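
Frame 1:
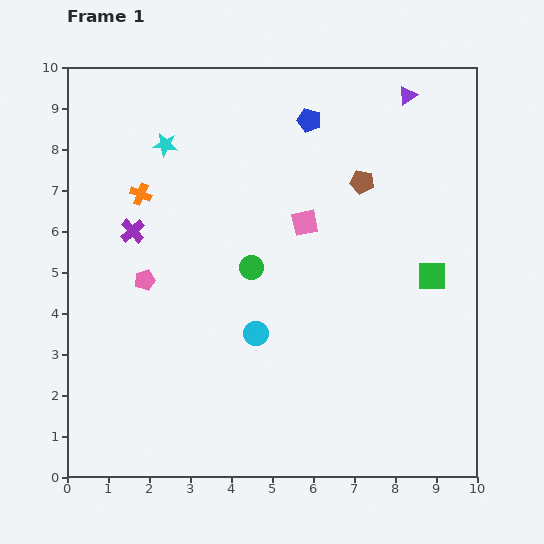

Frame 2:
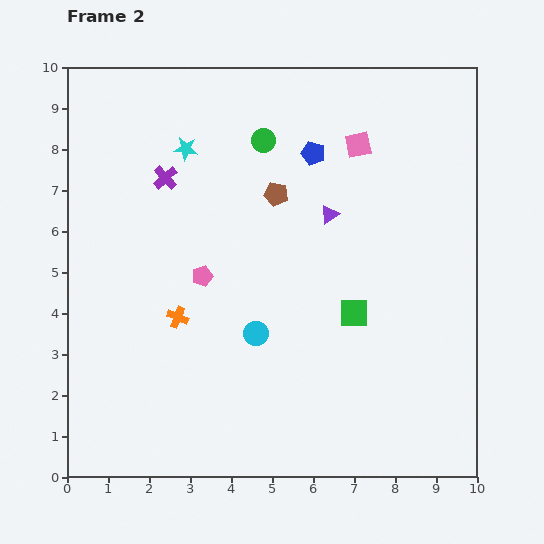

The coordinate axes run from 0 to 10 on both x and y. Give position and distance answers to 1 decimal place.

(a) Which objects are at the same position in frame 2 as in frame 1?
the cyan circle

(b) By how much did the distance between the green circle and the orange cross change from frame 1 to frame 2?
+1.6

Distance in frame 1: 3.2. Distance in frame 2: 4.8.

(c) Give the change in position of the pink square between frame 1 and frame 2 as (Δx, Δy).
(1.3, 1.9)

The pink square was at (5.8, 6.2) in frame 1 and (7.1, 8.1) in frame 2.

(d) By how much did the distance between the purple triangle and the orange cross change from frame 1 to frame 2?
-2.4

Distance in frame 1: 6.9. Distance in frame 2: 4.5.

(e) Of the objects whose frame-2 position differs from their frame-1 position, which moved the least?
the cyan star

(moved 0.5)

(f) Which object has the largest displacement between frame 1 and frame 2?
the purple triangle

(moved 3.5; next 3.1)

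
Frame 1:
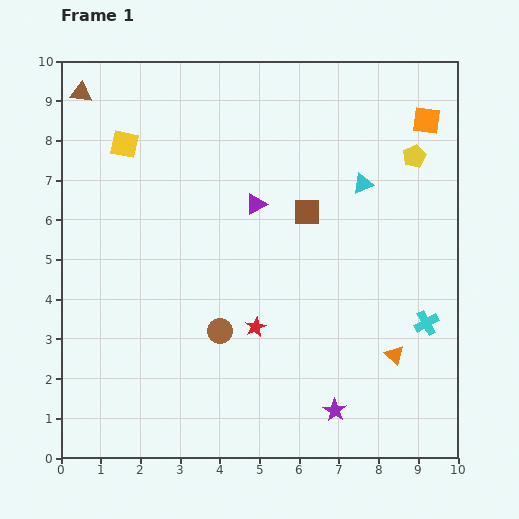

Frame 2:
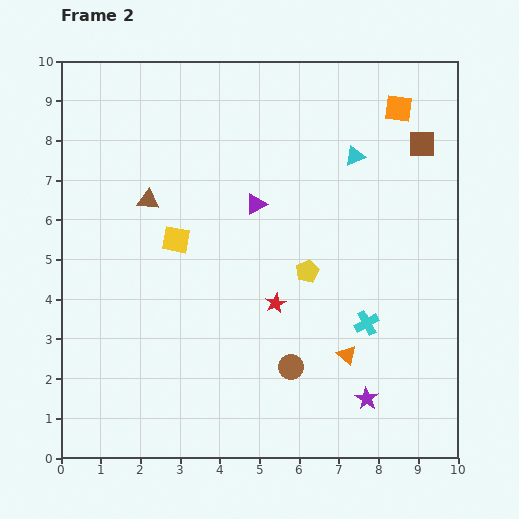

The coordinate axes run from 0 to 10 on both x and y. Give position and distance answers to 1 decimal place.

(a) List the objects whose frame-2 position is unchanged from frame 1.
the purple triangle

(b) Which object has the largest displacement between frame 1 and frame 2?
the yellow pentagon

(moved 4.0; next 3.4)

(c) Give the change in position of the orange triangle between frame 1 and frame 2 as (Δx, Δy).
(-1.2, 0.0)

The orange triangle was at (8.4, 2.6) in frame 1 and (7.2, 2.6) in frame 2.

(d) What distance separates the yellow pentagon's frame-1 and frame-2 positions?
4.0

The yellow pentagon moved from (8.9, 7.6) to (6.2, 4.7), a distance of √(2.7² + 2.9²) ≈ 4.0.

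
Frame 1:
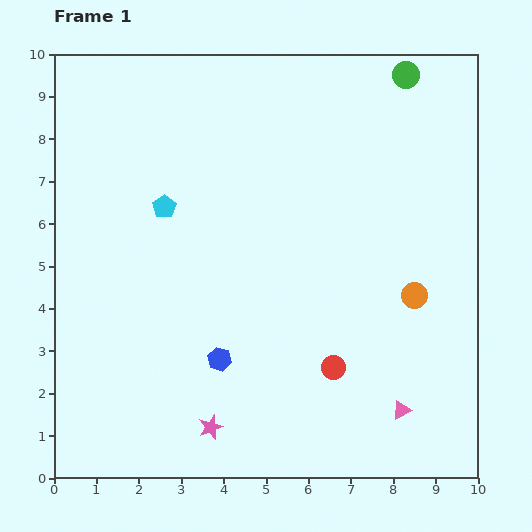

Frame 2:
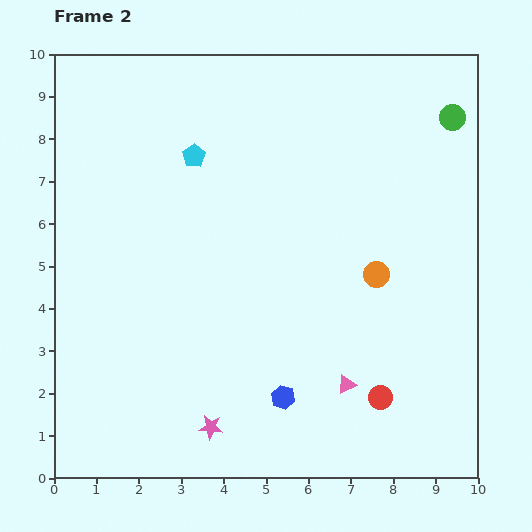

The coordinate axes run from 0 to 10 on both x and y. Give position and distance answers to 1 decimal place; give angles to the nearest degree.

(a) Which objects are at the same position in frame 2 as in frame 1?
the pink star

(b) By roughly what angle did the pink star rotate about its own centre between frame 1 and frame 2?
26° clockwise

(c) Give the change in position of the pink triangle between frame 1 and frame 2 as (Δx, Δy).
(-1.3, 0.6)

The pink triangle was at (8.2, 1.6) in frame 1 and (6.9, 2.2) in frame 2.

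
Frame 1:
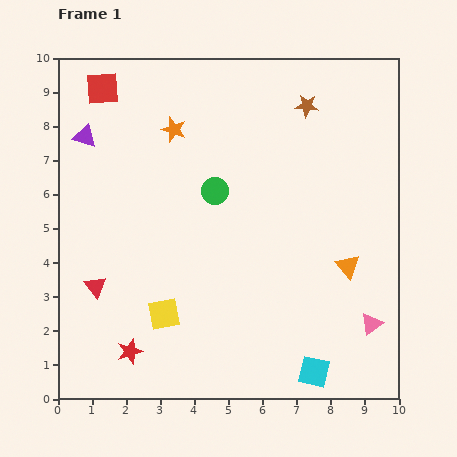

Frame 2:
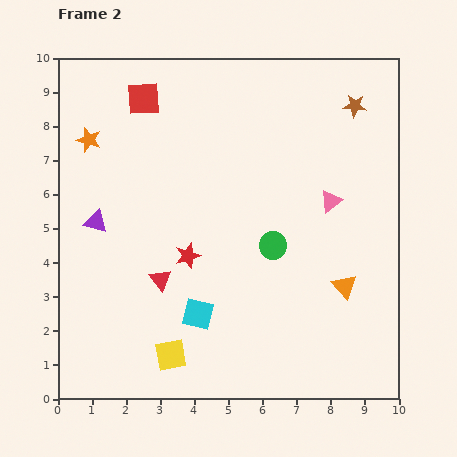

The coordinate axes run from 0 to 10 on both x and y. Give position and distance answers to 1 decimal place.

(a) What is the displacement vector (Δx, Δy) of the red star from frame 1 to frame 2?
(1.7, 2.8)

The red star was at (2.1, 1.4) in frame 1 and (3.8, 4.2) in frame 2.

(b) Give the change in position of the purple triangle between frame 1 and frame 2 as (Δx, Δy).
(0.3, -2.5)

The purple triangle was at (0.8, 7.7) in frame 1 and (1.1, 5.2) in frame 2.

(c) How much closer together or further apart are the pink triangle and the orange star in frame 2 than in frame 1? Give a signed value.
-0.8

Distance in frame 1: 8.1. Distance in frame 2: 7.3.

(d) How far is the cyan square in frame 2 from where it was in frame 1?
3.8

The cyan square moved from (7.5, 0.8) to (4.1, 2.5), a distance of √(3.4² + 1.7²) ≈ 3.8.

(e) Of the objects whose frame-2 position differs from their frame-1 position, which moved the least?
the orange triangle

(moved 0.6)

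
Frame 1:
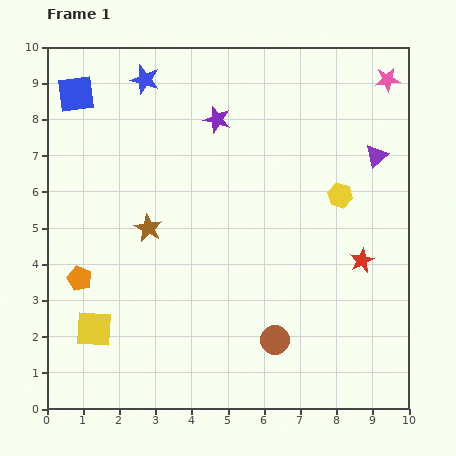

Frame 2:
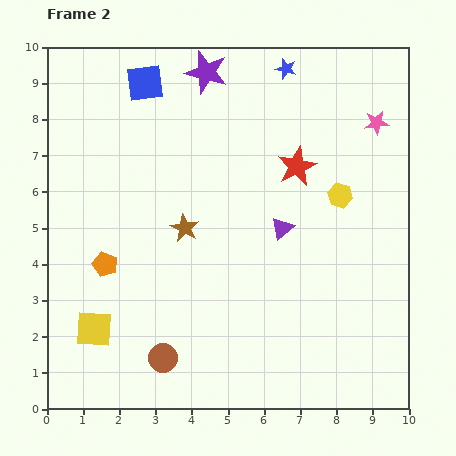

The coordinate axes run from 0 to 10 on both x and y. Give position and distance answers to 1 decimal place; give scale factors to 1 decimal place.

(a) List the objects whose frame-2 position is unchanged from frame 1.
the yellow square, the yellow hexagon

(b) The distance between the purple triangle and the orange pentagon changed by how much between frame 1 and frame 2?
-3.9

Distance in frame 1: 8.9. Distance in frame 2: 5.0.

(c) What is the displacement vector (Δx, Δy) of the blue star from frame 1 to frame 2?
(3.9, 0.3)

The blue star was at (2.7, 9.1) in frame 1 and (6.6, 9.4) in frame 2.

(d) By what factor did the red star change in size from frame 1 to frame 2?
1.6×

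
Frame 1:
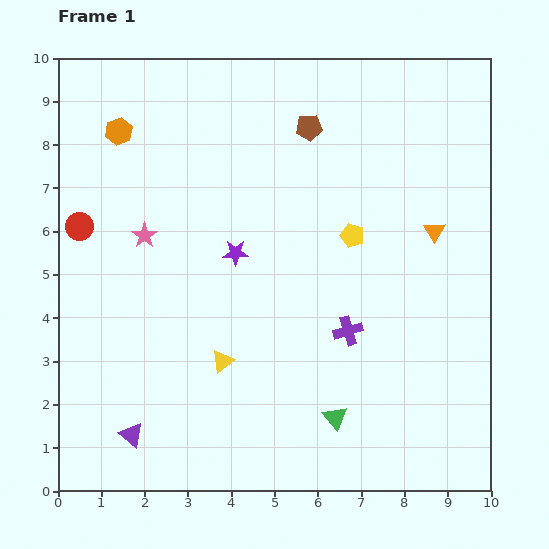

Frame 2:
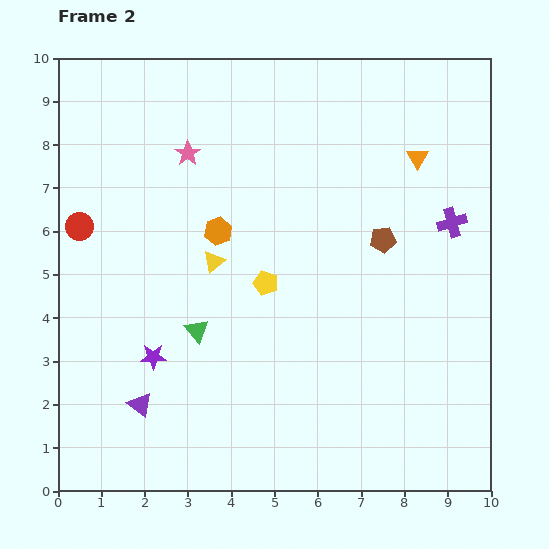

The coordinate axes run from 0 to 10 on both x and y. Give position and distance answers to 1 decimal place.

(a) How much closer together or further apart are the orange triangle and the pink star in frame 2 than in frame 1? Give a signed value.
-1.4

Distance in frame 1: 6.7. Distance in frame 2: 5.3.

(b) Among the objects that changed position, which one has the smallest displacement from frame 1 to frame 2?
the purple triangle

(moved 0.7)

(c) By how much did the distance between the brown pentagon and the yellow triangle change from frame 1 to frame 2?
-1.9

Distance in frame 1: 5.8. Distance in frame 2: 3.9.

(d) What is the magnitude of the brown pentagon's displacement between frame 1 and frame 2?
3.1

The brown pentagon moved from (5.8, 8.4) to (7.5, 5.8), a distance of √(1.7² + 2.6²) ≈ 3.1.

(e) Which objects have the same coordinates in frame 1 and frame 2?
the red circle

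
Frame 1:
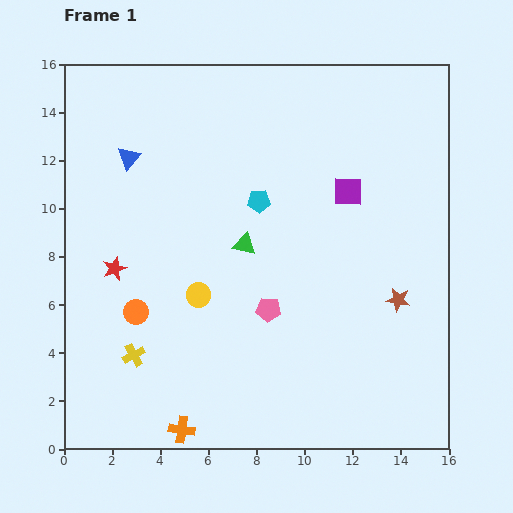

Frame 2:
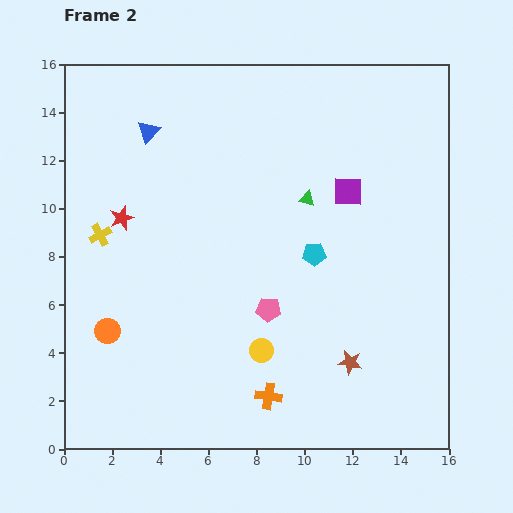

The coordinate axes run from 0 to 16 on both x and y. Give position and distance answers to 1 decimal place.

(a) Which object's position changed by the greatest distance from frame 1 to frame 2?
the yellow cross

(moved 5.2; next 3.9)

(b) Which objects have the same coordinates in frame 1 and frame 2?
the purple square, the pink pentagon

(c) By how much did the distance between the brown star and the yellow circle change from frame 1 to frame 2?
-4.6

Distance in frame 1: 8.3. Distance in frame 2: 3.7.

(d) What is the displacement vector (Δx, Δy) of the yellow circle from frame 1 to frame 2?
(2.6, -2.3)

The yellow circle was at (5.6, 6.4) in frame 1 and (8.2, 4.1) in frame 2.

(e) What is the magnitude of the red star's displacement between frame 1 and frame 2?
2.1

The red star moved from (2.1, 7.5) to (2.4, 9.6), a distance of √(0.3² + 2.1²) ≈ 2.1.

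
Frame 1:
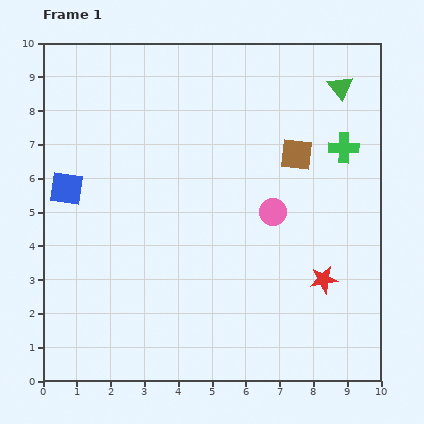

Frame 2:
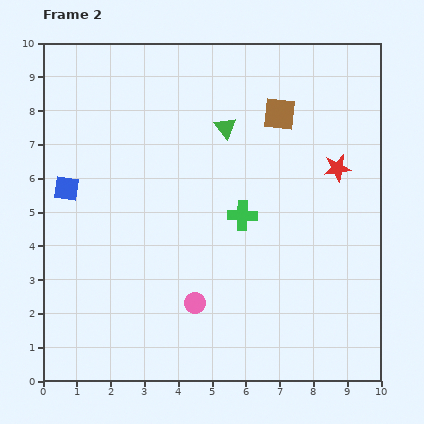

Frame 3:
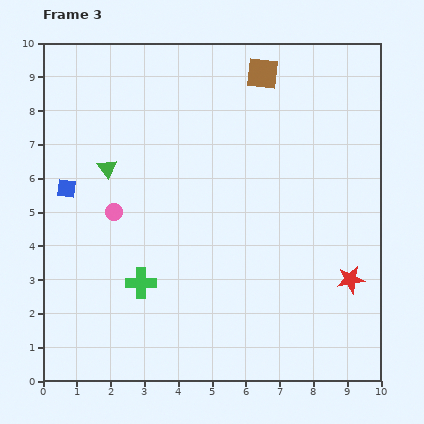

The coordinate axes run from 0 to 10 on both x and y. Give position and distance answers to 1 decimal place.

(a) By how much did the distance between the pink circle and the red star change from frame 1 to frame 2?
+3.3

Distance in frame 1: 2.5. Distance in frame 2: 5.8.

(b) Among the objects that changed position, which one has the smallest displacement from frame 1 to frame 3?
the red star

(moved 0.8)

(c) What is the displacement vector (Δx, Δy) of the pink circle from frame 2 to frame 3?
(-2.4, 2.7)

The pink circle was at (4.5, 2.3) in frame 2 and (2.1, 5.0) in frame 3.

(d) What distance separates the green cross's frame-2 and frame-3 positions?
3.6

The green cross moved from (5.9, 4.9) to (2.9, 2.9), a distance of √(3.0² + 2.0²) ≈ 3.6.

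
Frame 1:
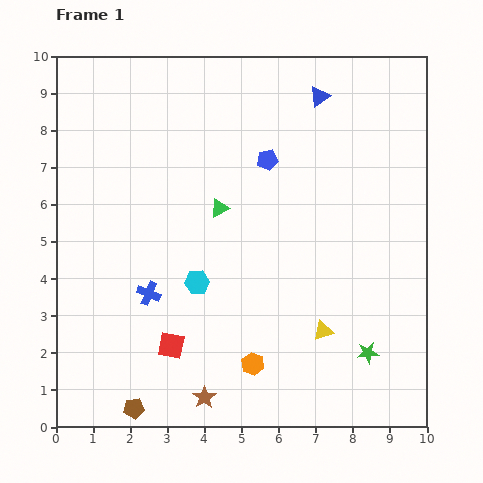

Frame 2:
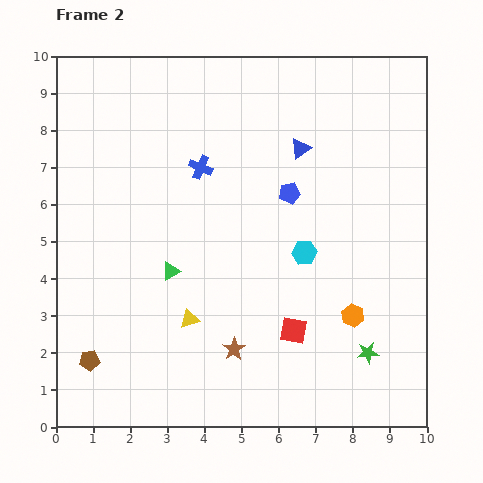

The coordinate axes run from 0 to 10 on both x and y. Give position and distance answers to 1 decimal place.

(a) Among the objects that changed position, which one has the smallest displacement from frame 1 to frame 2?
the blue pentagon

(moved 1.1)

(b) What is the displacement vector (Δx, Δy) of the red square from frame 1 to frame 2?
(3.3, 0.4)

The red square was at (3.1, 2.2) in frame 1 and (6.4, 2.6) in frame 2.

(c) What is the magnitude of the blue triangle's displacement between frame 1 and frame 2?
1.5

The blue triangle moved from (7.1, 8.9) to (6.6, 7.5), a distance of √(0.5² + 1.4²) ≈ 1.5.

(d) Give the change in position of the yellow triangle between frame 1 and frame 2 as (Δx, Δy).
(-3.6, 0.3)

The yellow triangle was at (7.2, 2.6) in frame 1 and (3.6, 2.9) in frame 2.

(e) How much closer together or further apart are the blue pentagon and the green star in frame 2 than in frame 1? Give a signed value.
-1.1

Distance in frame 1: 5.9. Distance in frame 2: 4.8.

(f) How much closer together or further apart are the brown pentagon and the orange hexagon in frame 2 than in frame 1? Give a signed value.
+3.8

Distance in frame 1: 3.4. Distance in frame 2: 7.2.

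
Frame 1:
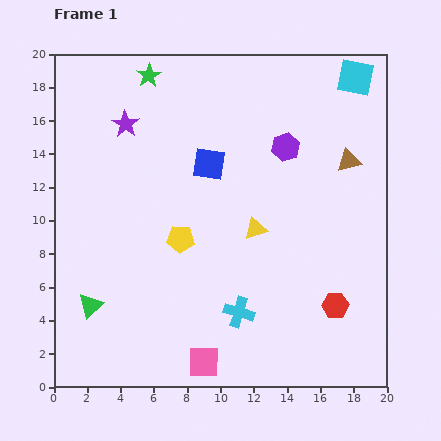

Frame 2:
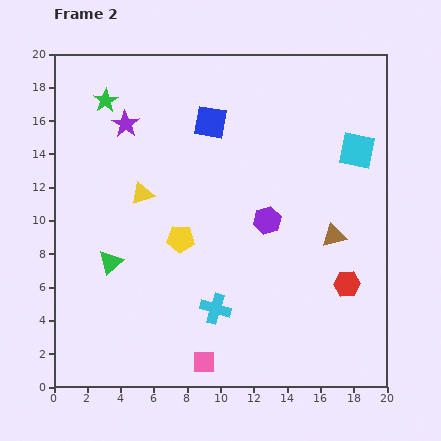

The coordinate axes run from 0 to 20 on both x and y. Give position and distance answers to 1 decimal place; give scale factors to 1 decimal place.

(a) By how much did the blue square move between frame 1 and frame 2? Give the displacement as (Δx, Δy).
(0.1, 2.5)

The blue square was at (9.3, 13.4) in frame 1 and (9.4, 15.9) in frame 2.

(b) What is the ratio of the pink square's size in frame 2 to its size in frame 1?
0.7×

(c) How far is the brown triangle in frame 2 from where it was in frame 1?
4.6

The brown triangle moved from (17.7, 13.6) to (16.8, 9.1), a distance of √(0.9² + 4.5²) ≈ 4.6.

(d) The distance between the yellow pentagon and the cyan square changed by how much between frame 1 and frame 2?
-2.4

Distance in frame 1: 14.3. Distance in frame 2: 11.9.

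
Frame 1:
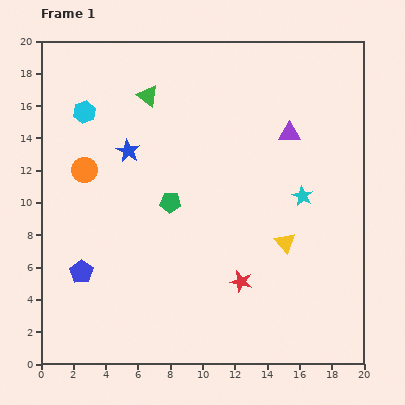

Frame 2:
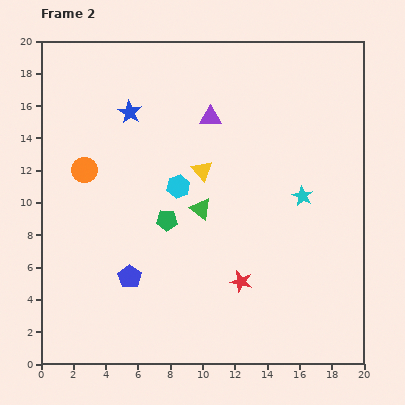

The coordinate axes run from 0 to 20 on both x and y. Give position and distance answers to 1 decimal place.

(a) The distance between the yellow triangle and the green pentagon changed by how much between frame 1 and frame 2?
-3.7

Distance in frame 1: 7.5. Distance in frame 2: 3.8.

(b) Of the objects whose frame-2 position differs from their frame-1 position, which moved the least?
the green pentagon

(moved 1.1)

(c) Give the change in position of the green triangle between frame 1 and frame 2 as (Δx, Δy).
(3.3, -7.0)

The green triangle was at (6.6, 16.6) in frame 1 and (9.9, 9.6) in frame 2.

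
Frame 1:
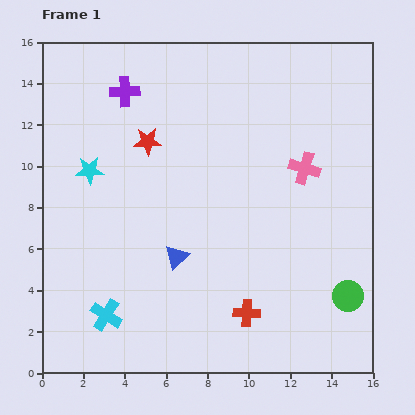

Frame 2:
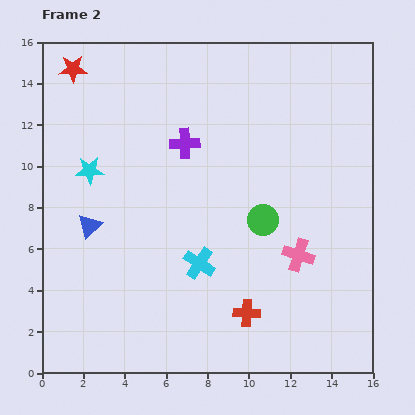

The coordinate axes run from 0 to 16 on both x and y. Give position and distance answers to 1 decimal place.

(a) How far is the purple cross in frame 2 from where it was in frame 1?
3.8

The purple cross moved from (4.0, 13.6) to (6.9, 11.1), a distance of √(2.9² + 2.5²) ≈ 3.8.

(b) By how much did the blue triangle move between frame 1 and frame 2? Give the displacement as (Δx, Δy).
(-4.2, 1.5)

The blue triangle was at (6.5, 5.6) in frame 1 and (2.3, 7.1) in frame 2.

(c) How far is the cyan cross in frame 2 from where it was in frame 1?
5.1

The cyan cross moved from (3.1, 2.8) to (7.6, 5.3), a distance of √(4.5² + 2.5²) ≈ 5.1.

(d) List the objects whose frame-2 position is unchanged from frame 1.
the red cross, the cyan star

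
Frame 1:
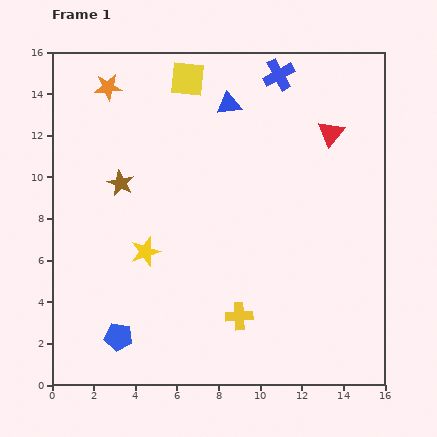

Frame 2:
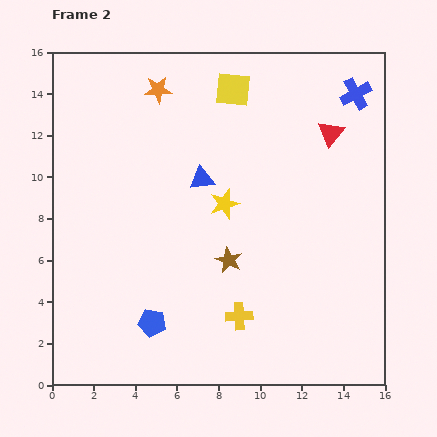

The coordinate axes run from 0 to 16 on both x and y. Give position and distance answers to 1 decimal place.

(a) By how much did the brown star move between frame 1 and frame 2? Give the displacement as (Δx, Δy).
(5.2, -3.7)

The brown star was at (3.3, 9.7) in frame 1 and (8.5, 6.0) in frame 2.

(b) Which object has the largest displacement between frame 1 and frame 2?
the brown star

(moved 6.4; next 4.4)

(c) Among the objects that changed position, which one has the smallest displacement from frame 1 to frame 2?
the blue pentagon

(moved 1.7)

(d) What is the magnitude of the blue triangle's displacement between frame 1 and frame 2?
3.8

The blue triangle moved from (8.5, 13.5) to (7.2, 9.9), a distance of √(1.3² + 3.6²) ≈ 3.8.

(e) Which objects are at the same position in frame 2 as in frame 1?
the red triangle, the yellow cross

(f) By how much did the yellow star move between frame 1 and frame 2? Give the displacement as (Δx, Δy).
(3.8, 2.3)

The yellow star was at (4.5, 6.4) in frame 1 and (8.3, 8.7) in frame 2.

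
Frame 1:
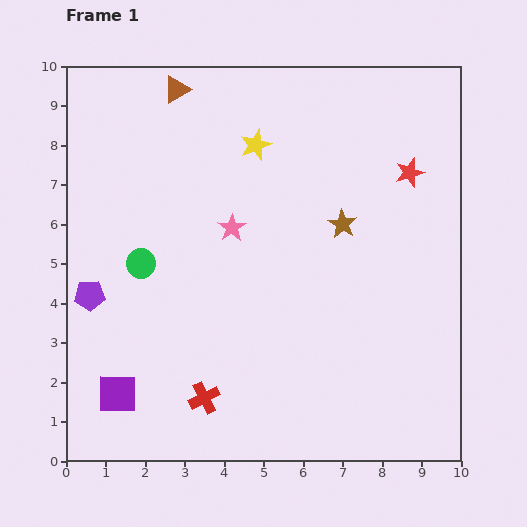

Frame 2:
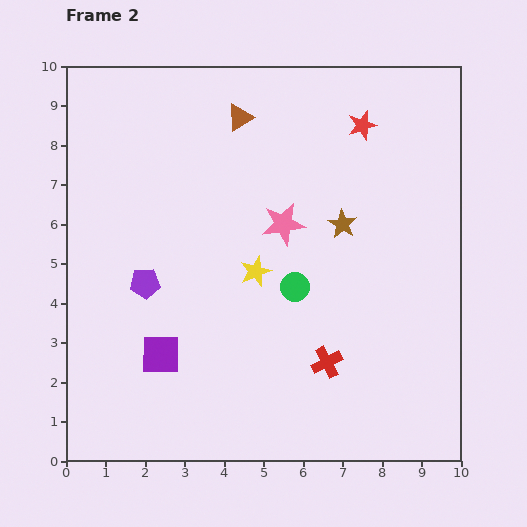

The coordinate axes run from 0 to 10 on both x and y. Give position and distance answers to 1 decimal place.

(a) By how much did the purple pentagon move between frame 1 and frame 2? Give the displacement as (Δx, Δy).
(1.4, 0.3)

The purple pentagon was at (0.6, 4.2) in frame 1 and (2.0, 4.5) in frame 2.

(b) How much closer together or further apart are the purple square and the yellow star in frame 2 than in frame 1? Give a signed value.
-4.0

Distance in frame 1: 7.2. Distance in frame 2: 3.2.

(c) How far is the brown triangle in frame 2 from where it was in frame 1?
1.7

The brown triangle moved from (2.8, 9.4) to (4.4, 8.7), a distance of √(1.6² + 0.7²) ≈ 1.7.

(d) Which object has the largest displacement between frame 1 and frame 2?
the green circle

(moved 3.9; next 3.2)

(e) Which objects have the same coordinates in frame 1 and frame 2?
the brown star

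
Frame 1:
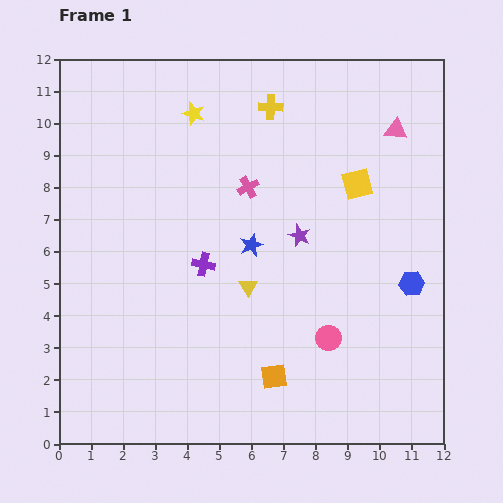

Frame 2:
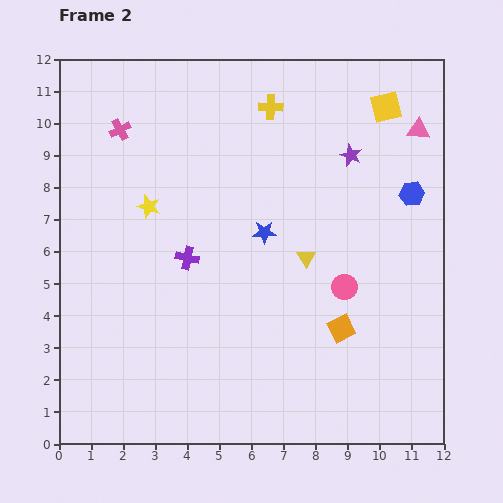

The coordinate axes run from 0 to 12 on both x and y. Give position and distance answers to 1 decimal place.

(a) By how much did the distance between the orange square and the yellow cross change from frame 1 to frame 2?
-1.2

Distance in frame 1: 8.4. Distance in frame 2: 7.2.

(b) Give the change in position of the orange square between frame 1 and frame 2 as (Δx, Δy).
(2.1, 1.5)

The orange square was at (6.7, 2.1) in frame 1 and (8.8, 3.6) in frame 2.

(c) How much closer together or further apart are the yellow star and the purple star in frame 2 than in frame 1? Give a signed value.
+1.5

Distance in frame 1: 5.0. Distance in frame 2: 6.5.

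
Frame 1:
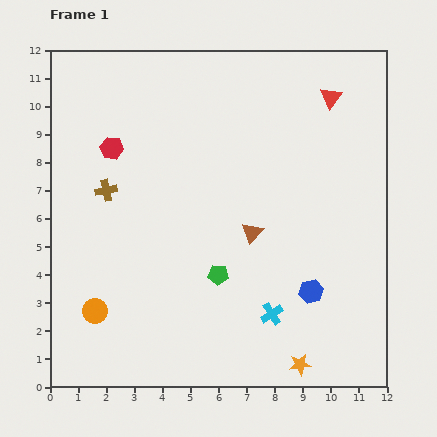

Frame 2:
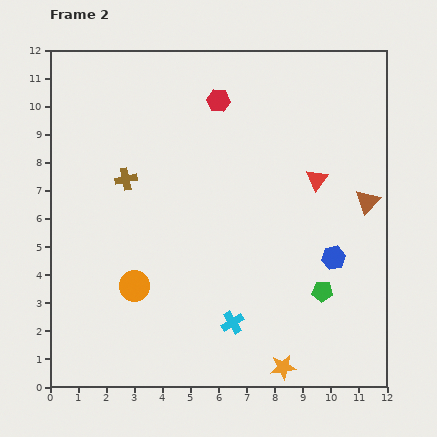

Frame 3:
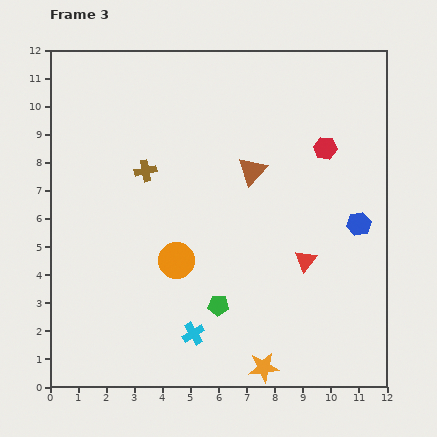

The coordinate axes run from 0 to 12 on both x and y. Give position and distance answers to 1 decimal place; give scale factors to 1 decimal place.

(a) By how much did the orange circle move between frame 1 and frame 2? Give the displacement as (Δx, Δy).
(1.4, 0.9)

The orange circle was at (1.6, 2.7) in frame 1 and (3.0, 3.6) in frame 2.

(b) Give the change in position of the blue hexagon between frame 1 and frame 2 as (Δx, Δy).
(0.8, 1.2)

The blue hexagon was at (9.3, 3.4) in frame 1 and (10.1, 4.6) in frame 2.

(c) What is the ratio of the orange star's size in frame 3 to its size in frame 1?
1.4×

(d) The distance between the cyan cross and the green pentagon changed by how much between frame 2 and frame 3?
-2.1

Distance in frame 2: 3.4. Distance in frame 3: 1.3.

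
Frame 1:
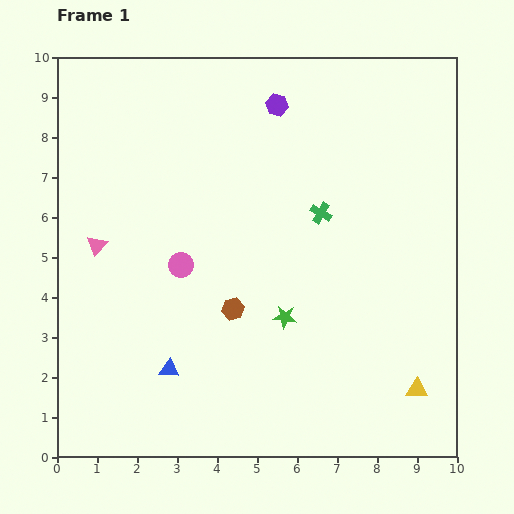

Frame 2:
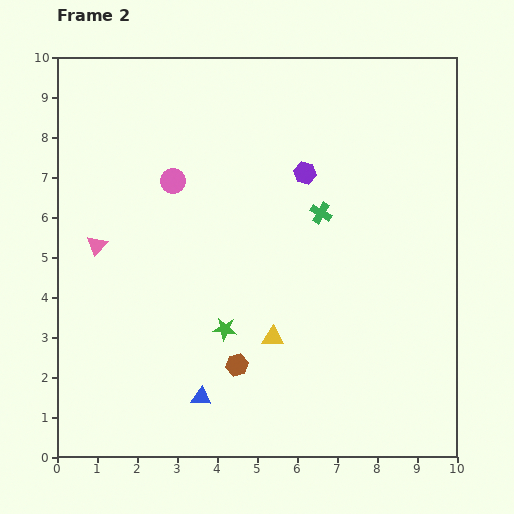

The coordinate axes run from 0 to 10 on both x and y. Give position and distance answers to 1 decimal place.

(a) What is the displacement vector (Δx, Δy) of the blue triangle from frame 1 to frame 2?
(0.8, -0.7)

The blue triangle was at (2.8, 2.2) in frame 1 and (3.6, 1.5) in frame 2.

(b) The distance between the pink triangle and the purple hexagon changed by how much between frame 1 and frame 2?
-0.2

Distance in frame 1: 5.7. Distance in frame 2: 5.5.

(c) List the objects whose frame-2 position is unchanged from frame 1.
the green cross, the pink triangle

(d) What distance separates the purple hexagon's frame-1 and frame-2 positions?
1.8

The purple hexagon moved from (5.5, 8.8) to (6.2, 7.1), a distance of √(0.7² + 1.7²) ≈ 1.8.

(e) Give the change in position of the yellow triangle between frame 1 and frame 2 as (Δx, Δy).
(-3.6, 1.3)

The yellow triangle was at (9.0, 1.7) in frame 1 and (5.4, 3.0) in frame 2.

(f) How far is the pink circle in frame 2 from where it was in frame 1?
2.1

The pink circle moved from (3.1, 4.8) to (2.9, 6.9), a distance of √(0.2² + 2.1²) ≈ 2.1.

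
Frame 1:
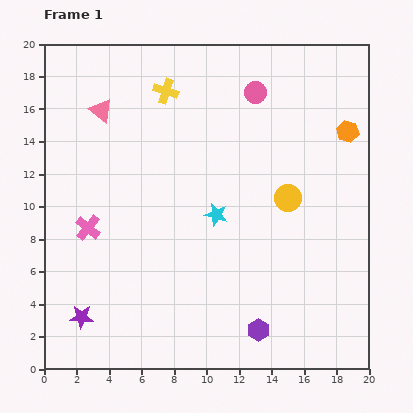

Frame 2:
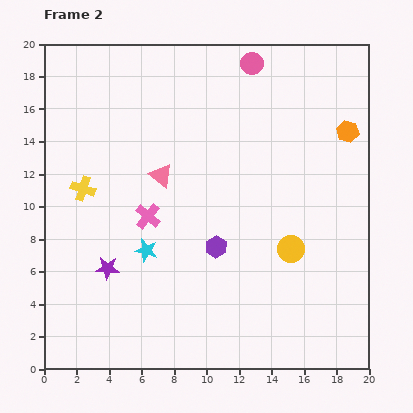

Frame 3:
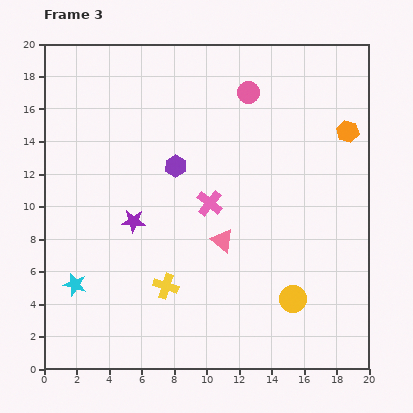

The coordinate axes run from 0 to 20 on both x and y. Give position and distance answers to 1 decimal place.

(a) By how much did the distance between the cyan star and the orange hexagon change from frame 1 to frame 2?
+4.8

Distance in frame 1: 9.6. Distance in frame 2: 14.4.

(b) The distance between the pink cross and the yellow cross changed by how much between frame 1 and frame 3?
-3.9

Distance in frame 1: 9.7. Distance in frame 3: 5.8.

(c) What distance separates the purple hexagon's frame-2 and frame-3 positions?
5.6

The purple hexagon moved from (10.6, 7.5) to (8.1, 12.5), a distance of √(2.5² + 5.0²) ≈ 5.6.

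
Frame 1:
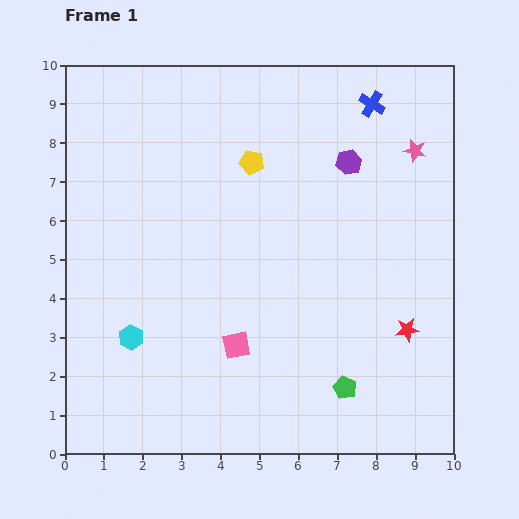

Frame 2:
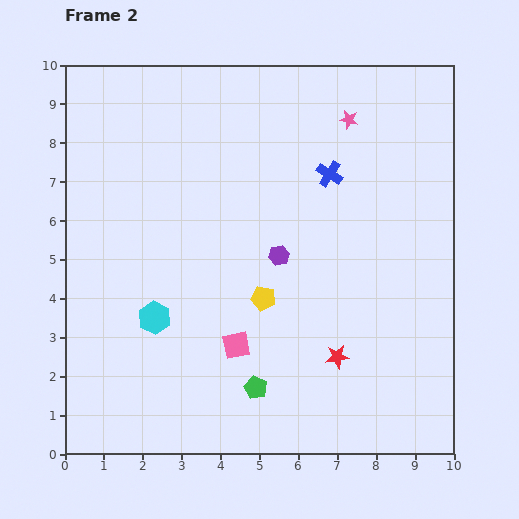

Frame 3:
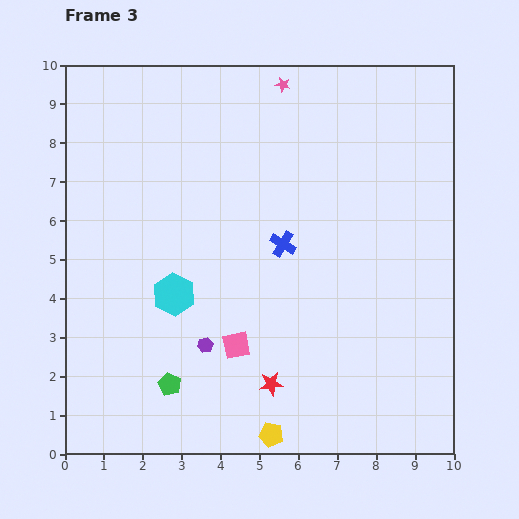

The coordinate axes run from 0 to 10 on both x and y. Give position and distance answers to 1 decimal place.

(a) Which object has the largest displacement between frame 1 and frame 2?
the yellow pentagon

(moved 3.5; next 3.0)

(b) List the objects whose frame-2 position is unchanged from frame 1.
the pink square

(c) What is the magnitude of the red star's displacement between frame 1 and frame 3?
3.8

The red star moved from (8.8, 3.2) to (5.3, 1.8), a distance of √(3.5² + 1.4²) ≈ 3.8.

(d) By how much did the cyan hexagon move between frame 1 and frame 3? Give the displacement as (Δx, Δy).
(1.1, 1.1)

The cyan hexagon was at (1.7, 3.0) in frame 1 and (2.8, 4.1) in frame 3.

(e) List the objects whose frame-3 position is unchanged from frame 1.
the pink square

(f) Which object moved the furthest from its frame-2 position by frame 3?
the yellow pentagon

(moved 3.5; next 3.0)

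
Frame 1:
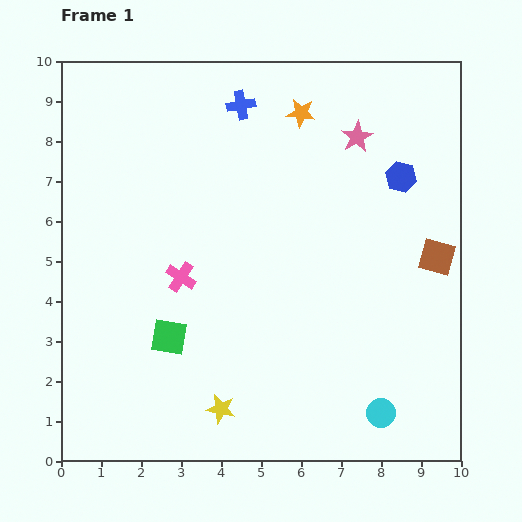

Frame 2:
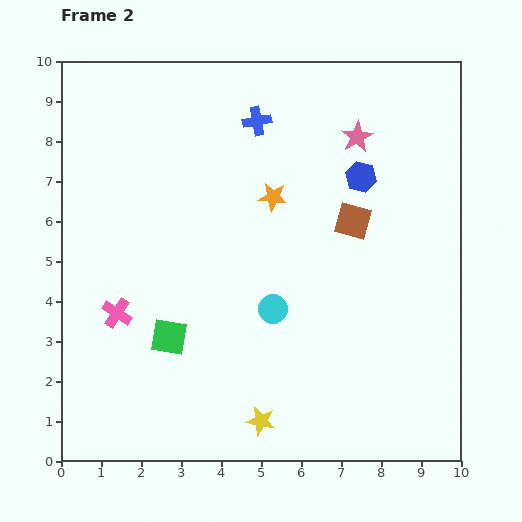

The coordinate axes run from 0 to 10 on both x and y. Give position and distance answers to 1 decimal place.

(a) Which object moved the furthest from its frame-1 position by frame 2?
the cyan circle

(moved 3.7; next 2.3)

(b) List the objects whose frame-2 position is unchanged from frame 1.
the pink star, the green square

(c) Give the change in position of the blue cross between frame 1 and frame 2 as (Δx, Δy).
(0.4, -0.4)

The blue cross was at (4.5, 8.9) in frame 1 and (4.9, 8.5) in frame 2.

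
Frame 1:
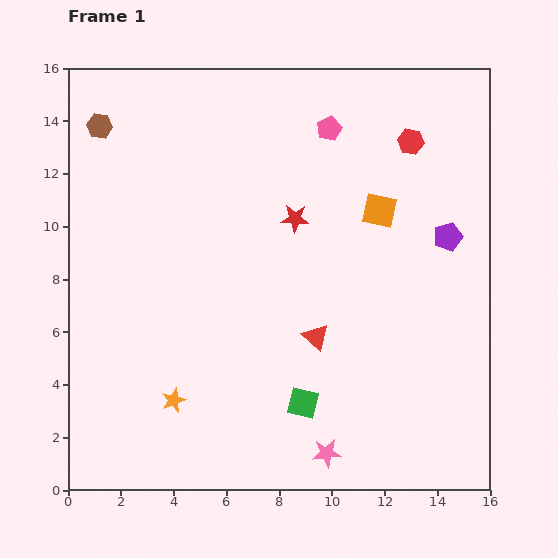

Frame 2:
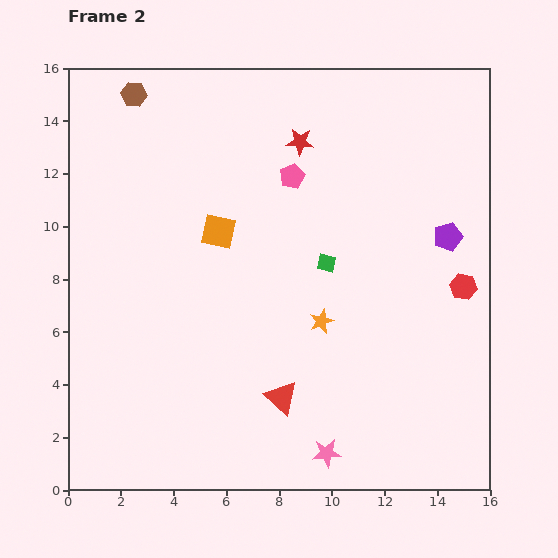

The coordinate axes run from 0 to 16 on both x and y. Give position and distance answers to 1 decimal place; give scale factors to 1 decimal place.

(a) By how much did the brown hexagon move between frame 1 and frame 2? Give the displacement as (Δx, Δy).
(1.3, 1.2)

The brown hexagon was at (1.2, 13.8) in frame 1 and (2.5, 15.0) in frame 2.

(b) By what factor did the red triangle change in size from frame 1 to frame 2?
1.3×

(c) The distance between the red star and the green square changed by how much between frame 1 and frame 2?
-2.3

Distance in frame 1: 7.0. Distance in frame 2: 4.7.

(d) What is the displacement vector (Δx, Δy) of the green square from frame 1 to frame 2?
(0.9, 5.3)

The green square was at (8.9, 3.3) in frame 1 and (9.8, 8.6) in frame 2.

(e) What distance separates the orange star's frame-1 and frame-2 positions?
6.4

The orange star moved from (4.0, 3.4) to (9.6, 6.4), a distance of √(5.6² + 3.0²) ≈ 6.4.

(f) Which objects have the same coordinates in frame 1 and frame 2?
the purple pentagon, the pink star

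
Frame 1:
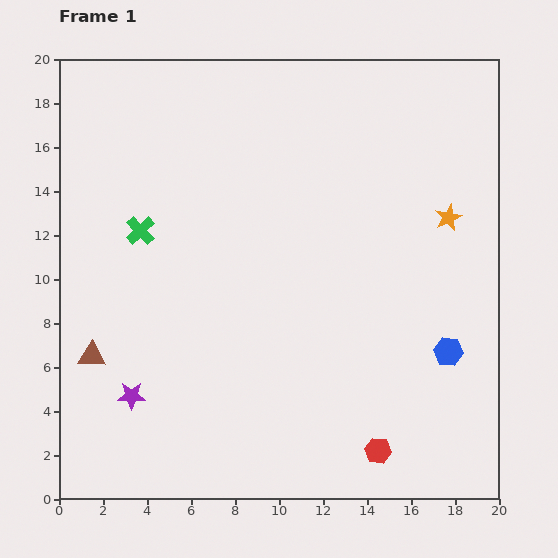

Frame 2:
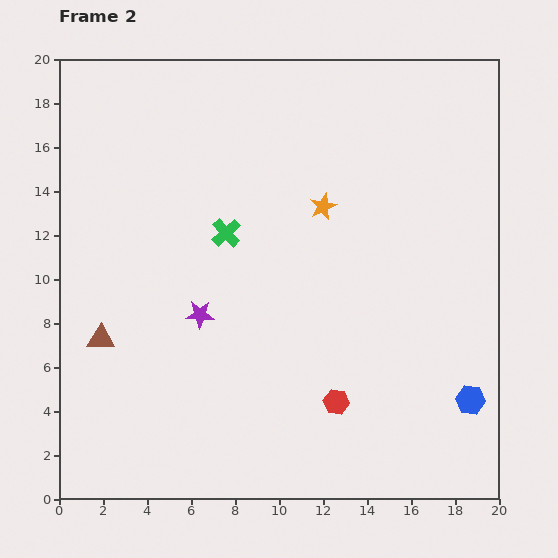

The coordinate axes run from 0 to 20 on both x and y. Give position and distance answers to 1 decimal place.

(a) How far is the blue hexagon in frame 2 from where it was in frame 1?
2.4

The blue hexagon moved from (17.7, 6.7) to (18.7, 4.5), a distance of √(1.0² + 2.2²) ≈ 2.4.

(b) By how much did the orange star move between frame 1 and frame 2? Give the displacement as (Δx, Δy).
(-5.7, 0.5)

The orange star was at (17.7, 12.8) in frame 1 and (12.0, 13.3) in frame 2.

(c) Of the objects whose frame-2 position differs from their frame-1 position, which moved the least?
the brown triangle

(moved 0.9)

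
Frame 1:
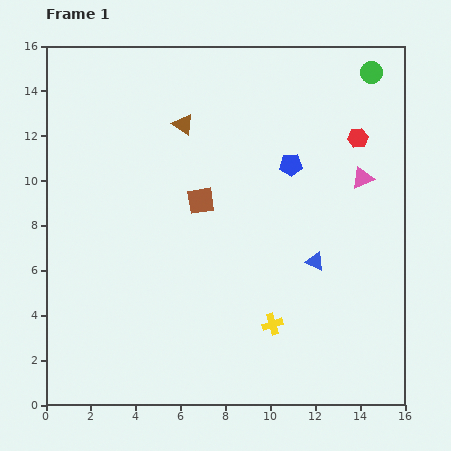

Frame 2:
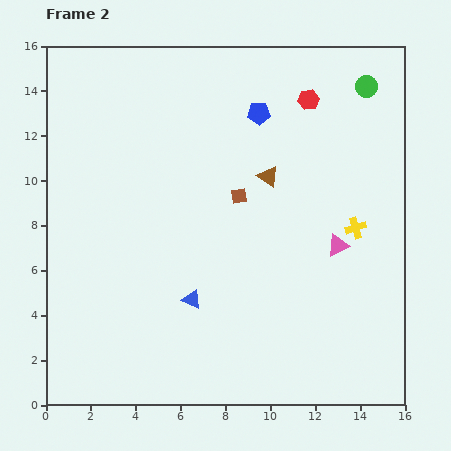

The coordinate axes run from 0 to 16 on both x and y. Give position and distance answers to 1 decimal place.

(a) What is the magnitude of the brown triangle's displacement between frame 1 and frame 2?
4.4

The brown triangle moved from (6.1, 12.5) to (9.9, 10.2), a distance of √(3.8² + 2.3²) ≈ 4.4.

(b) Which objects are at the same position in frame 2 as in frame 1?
none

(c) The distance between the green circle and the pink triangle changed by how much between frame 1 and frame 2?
+2.5

Distance in frame 1: 4.7. Distance in frame 2: 7.2.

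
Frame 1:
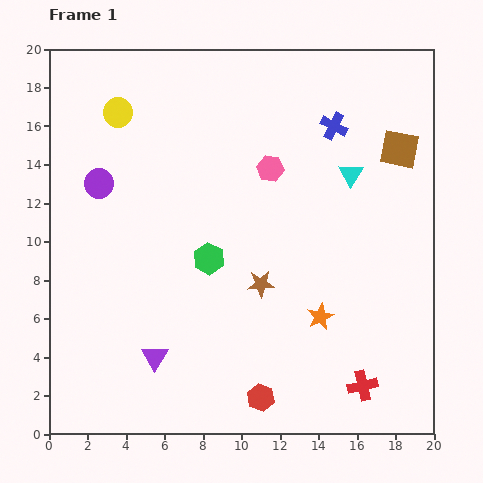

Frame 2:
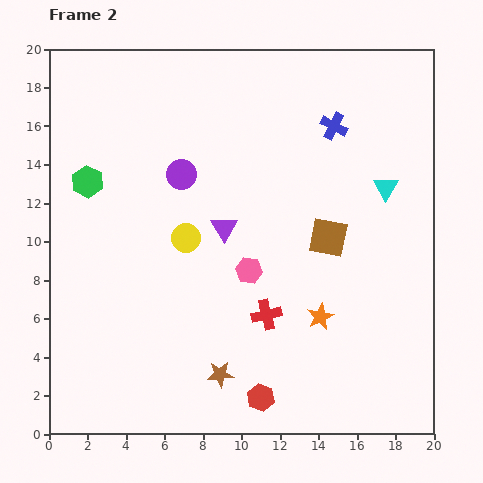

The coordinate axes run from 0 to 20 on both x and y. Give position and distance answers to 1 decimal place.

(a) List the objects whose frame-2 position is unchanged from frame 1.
the blue cross, the orange star, the red hexagon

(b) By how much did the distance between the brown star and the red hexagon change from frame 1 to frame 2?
-3.5

Distance in frame 1: 5.9. Distance in frame 2: 2.4.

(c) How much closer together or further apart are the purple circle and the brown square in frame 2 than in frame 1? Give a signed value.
-7.4

Distance in frame 1: 15.7. Distance in frame 2: 8.3.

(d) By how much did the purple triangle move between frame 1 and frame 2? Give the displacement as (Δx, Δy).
(3.6, 6.7)

The purple triangle was at (5.5, 4.0) in frame 1 and (9.1, 10.7) in frame 2.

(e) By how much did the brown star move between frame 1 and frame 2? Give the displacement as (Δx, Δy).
(-2.1, -4.7)

The brown star was at (11.0, 7.8) in frame 1 and (8.9, 3.1) in frame 2.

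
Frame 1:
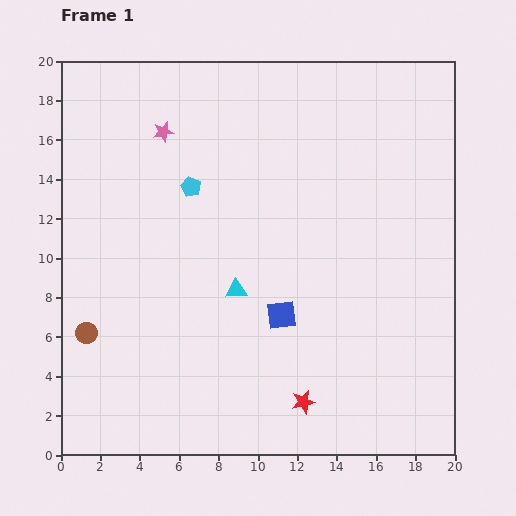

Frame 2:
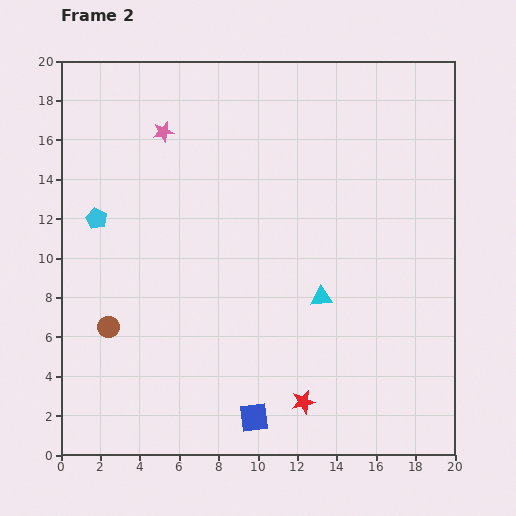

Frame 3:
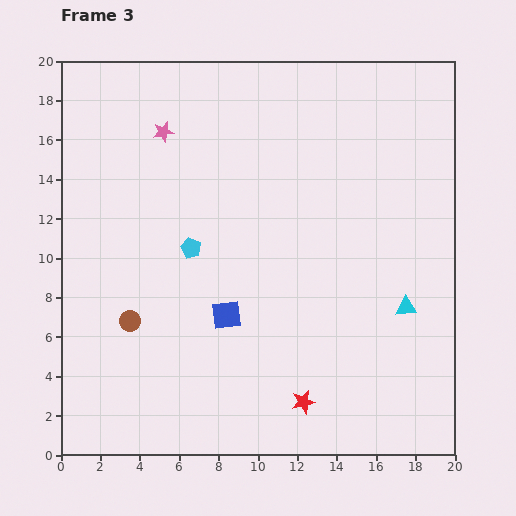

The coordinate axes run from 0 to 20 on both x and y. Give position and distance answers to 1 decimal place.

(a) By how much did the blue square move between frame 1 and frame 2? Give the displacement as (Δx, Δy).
(-1.4, -5.2)

The blue square was at (11.2, 7.1) in frame 1 and (9.8, 1.9) in frame 2.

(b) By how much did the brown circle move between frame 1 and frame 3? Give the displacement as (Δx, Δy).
(2.2, 0.6)

The brown circle was at (1.3, 6.2) in frame 1 and (3.5, 6.8) in frame 3.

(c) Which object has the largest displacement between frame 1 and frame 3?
the cyan triangle

(moved 8.6; next 3.1)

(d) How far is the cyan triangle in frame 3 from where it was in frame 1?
8.6

The cyan triangle moved from (8.9, 8.4) to (17.5, 7.5), a distance of √(8.6² + 0.9²) ≈ 8.6.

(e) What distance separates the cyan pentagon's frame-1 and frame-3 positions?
3.1

The cyan pentagon moved from (6.6, 13.6) to (6.6, 10.5), a distance of √(0.0² + 3.1²) ≈ 3.1.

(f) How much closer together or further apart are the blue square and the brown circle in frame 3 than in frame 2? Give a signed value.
-3.8

Distance in frame 2: 8.7. Distance in frame 3: 4.9.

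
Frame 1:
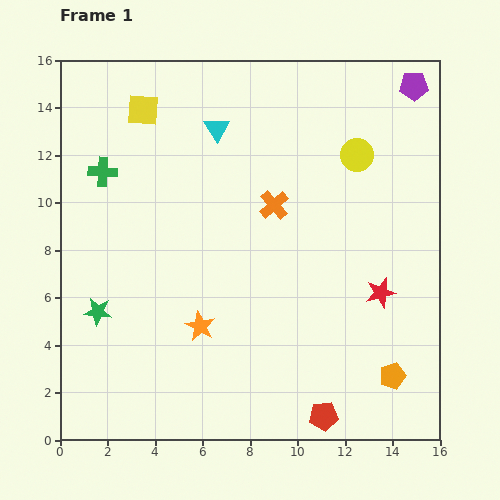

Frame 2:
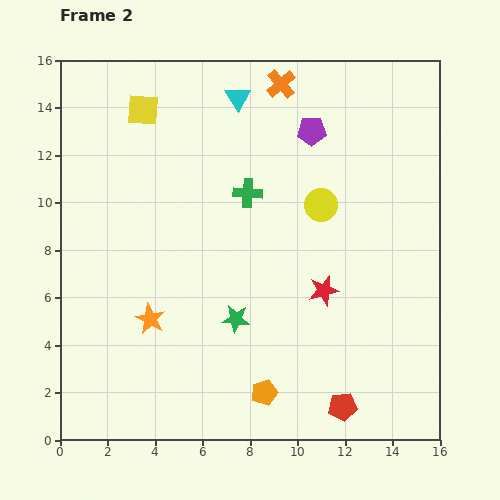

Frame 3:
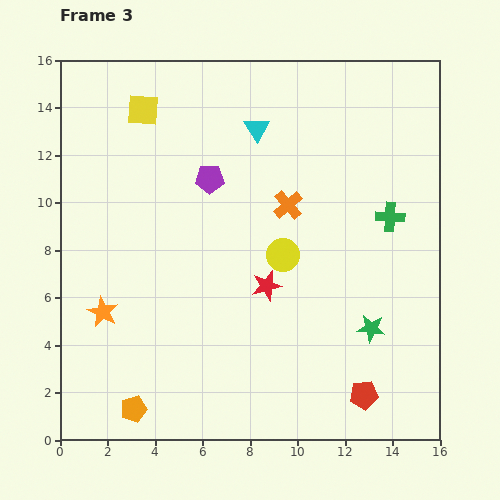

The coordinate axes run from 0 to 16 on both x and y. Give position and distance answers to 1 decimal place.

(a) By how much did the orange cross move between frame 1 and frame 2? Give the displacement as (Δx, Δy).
(0.3, 5.1)

The orange cross was at (9.0, 9.9) in frame 1 and (9.3, 15.0) in frame 2.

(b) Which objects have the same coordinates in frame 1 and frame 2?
the yellow square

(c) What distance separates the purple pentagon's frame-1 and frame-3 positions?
9.4

The purple pentagon moved from (14.9, 14.9) to (6.3, 11.0), a distance of √(8.6² + 3.9²) ≈ 9.4.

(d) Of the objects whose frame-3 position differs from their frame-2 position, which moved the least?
the red pentagon

(moved 1.0)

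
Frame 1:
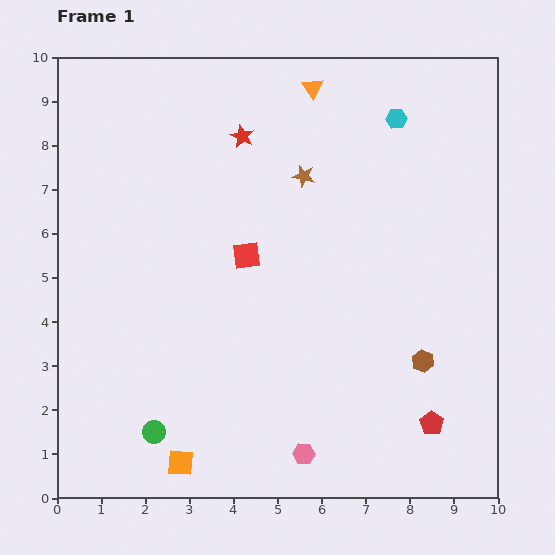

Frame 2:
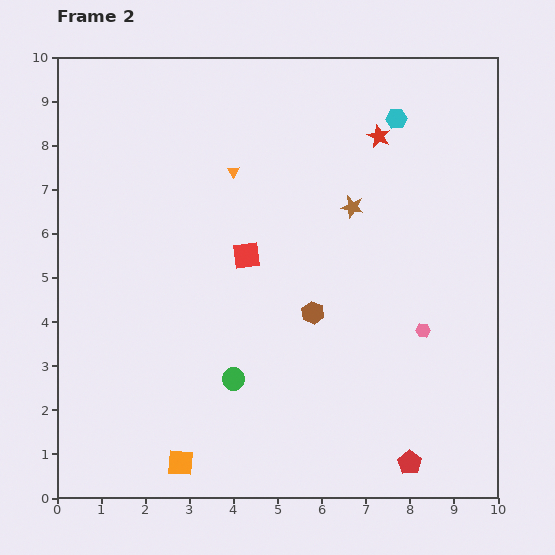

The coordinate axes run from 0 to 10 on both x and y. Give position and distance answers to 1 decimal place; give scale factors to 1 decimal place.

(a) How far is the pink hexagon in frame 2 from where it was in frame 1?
3.9

The pink hexagon moved from (5.6, 1.0) to (8.3, 3.8), a distance of √(2.7² + 2.8²) ≈ 3.9.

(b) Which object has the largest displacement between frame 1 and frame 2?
the pink hexagon

(moved 3.9; next 3.1)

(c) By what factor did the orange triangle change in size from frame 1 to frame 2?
0.6×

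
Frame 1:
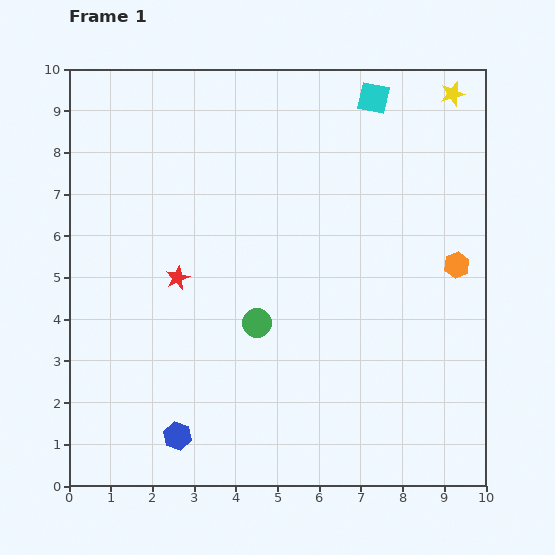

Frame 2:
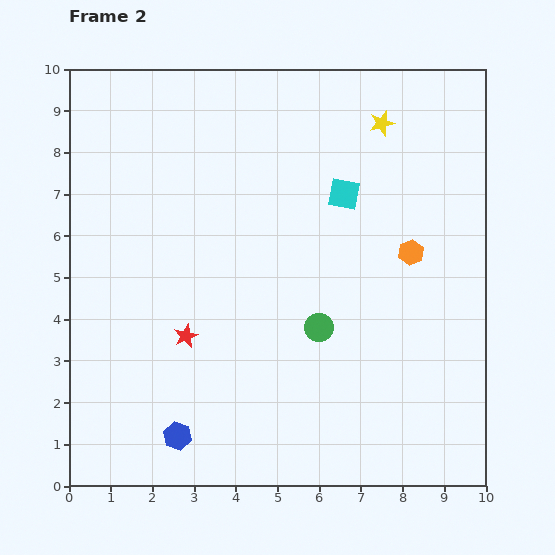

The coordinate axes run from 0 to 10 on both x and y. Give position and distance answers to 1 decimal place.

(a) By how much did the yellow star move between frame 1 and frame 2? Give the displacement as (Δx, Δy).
(-1.7, -0.7)

The yellow star was at (9.2, 9.4) in frame 1 and (7.5, 8.7) in frame 2.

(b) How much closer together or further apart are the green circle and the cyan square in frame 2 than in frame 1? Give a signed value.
-2.8

Distance in frame 1: 6.1. Distance in frame 2: 3.3.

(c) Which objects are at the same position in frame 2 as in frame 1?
the blue hexagon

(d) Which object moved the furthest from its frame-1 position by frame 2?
the cyan square

(moved 2.4; next 1.8)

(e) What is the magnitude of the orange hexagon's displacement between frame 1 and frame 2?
1.1

The orange hexagon moved from (9.3, 5.3) to (8.2, 5.6), a distance of √(1.1² + 0.3²) ≈ 1.1.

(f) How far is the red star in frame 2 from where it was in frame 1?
1.4

The red star moved from (2.6, 5.0) to (2.8, 3.6), a distance of √(0.2² + 1.4²) ≈ 1.4.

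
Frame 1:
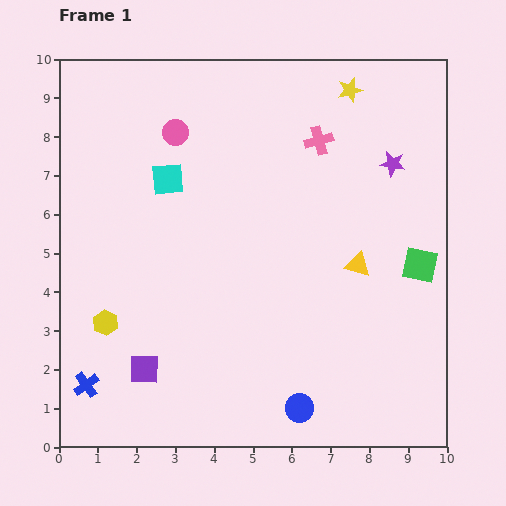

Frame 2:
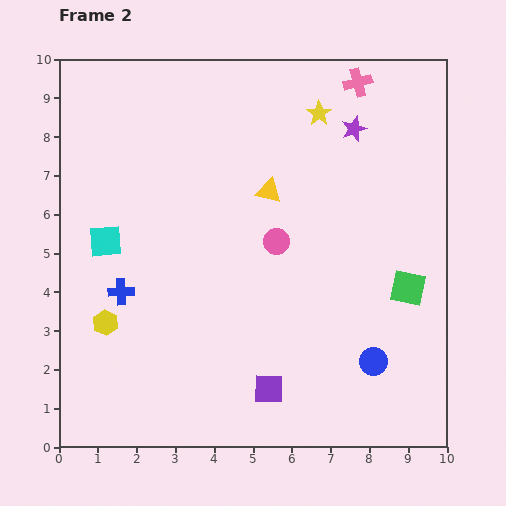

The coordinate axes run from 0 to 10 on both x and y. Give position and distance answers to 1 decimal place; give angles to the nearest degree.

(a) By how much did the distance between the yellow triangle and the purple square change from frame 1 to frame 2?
-1.0

Distance in frame 1: 6.1. Distance in frame 2: 5.1.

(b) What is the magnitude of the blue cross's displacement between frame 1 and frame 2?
2.6

The blue cross moved from (0.7, 1.6) to (1.6, 4.0), a distance of √(0.9² + 2.4²) ≈ 2.6.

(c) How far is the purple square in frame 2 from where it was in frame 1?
3.2

The purple square moved from (2.2, 2.0) to (5.4, 1.5), a distance of √(3.2² + 0.5²) ≈ 3.2.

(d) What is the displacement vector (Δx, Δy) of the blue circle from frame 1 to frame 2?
(1.9, 1.2)

The blue circle was at (6.2, 1.0) in frame 1 and (8.1, 2.2) in frame 2.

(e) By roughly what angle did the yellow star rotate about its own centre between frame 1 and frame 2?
22° counter-clockwise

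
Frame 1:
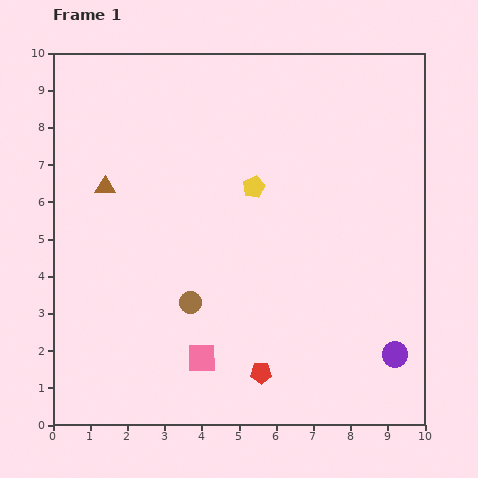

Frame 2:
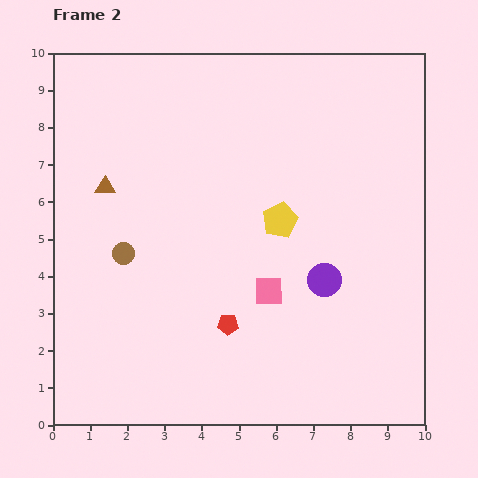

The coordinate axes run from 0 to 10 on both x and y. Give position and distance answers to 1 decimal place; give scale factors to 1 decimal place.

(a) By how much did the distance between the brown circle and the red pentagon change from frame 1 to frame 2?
+0.7

Distance in frame 1: 2.7. Distance in frame 2: 3.4.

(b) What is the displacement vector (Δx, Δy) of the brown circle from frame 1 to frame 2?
(-1.8, 1.3)

The brown circle was at (3.7, 3.3) in frame 1 and (1.9, 4.6) in frame 2.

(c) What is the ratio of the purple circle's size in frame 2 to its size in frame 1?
1.3×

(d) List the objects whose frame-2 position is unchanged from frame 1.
the brown triangle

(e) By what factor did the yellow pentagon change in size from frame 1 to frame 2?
1.6×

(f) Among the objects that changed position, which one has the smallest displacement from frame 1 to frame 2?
the yellow pentagon

(moved 1.1)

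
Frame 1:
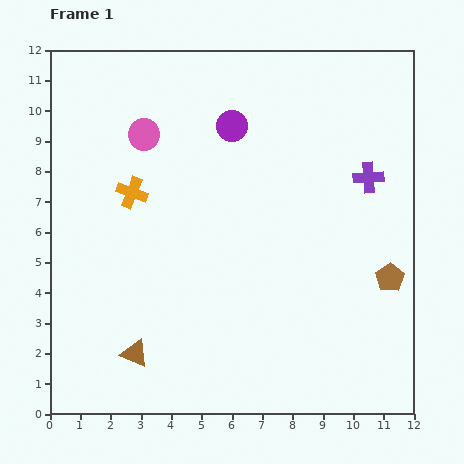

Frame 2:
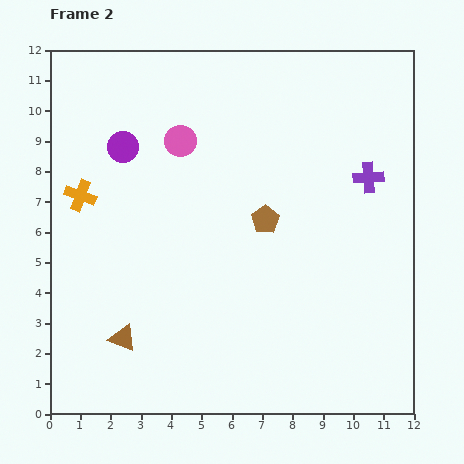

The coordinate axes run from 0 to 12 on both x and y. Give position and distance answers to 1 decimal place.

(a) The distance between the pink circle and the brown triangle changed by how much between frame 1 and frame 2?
-0.4

Distance in frame 1: 7.2. Distance in frame 2: 6.8.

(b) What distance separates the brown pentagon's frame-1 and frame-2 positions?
4.5

The brown pentagon moved from (11.2, 4.5) to (7.1, 6.4), a distance of √(4.1² + 1.9²) ≈ 4.5.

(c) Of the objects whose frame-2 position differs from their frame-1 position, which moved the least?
the brown triangle

(moved 0.6)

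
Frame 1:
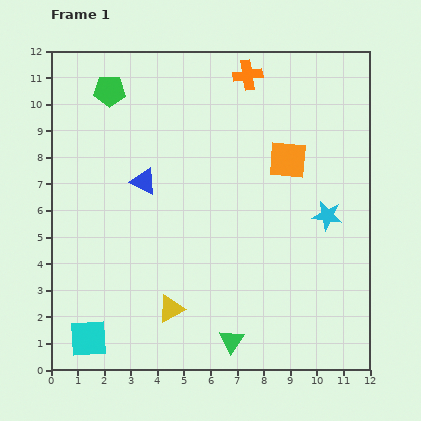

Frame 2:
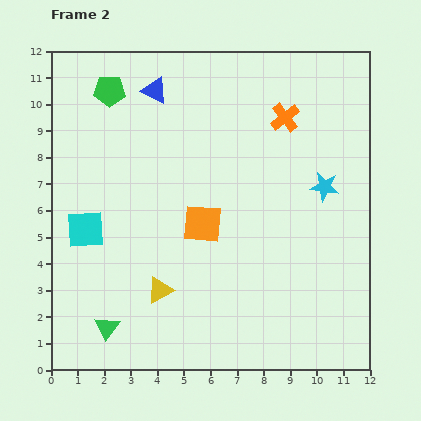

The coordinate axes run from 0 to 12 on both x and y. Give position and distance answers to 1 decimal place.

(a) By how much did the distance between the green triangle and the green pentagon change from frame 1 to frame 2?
-1.6

Distance in frame 1: 10.5. Distance in frame 2: 8.9.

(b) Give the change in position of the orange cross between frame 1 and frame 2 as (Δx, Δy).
(1.4, -1.6)

The orange cross was at (7.4, 11.1) in frame 1 and (8.8, 9.5) in frame 2.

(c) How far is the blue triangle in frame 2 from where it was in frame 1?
3.4

The blue triangle moved from (3.5, 7.1) to (3.9, 10.5), a distance of √(0.4² + 3.4²) ≈ 3.4.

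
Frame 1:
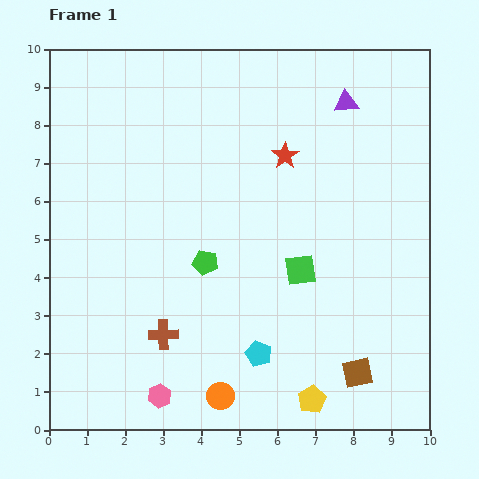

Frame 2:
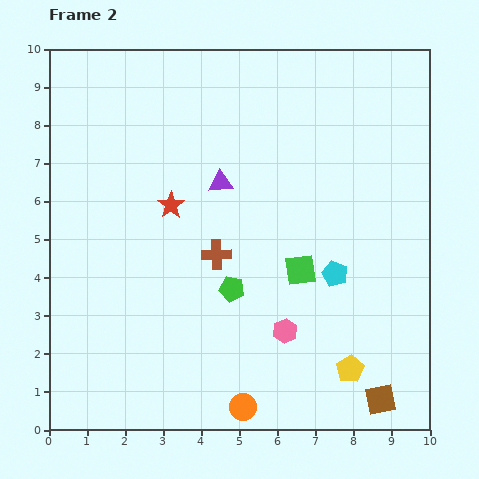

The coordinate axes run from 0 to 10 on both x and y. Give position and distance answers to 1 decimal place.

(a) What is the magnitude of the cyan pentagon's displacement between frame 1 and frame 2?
2.9

The cyan pentagon moved from (5.5, 2.0) to (7.5, 4.1), a distance of √(2.0² + 2.1²) ≈ 2.9.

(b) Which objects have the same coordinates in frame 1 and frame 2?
the green square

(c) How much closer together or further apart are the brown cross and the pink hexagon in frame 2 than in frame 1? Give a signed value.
+1.1

Distance in frame 1: 1.6. Distance in frame 2: 2.7.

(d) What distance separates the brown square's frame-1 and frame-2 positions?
0.9

The brown square moved from (8.1, 1.5) to (8.7, 0.8), a distance of √(0.6² + 0.7²) ≈ 0.9.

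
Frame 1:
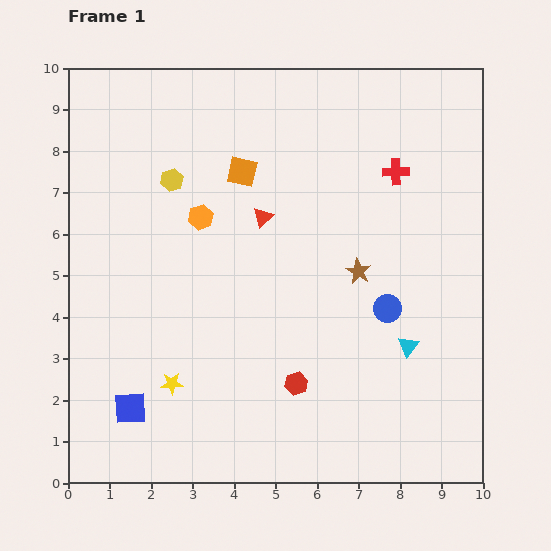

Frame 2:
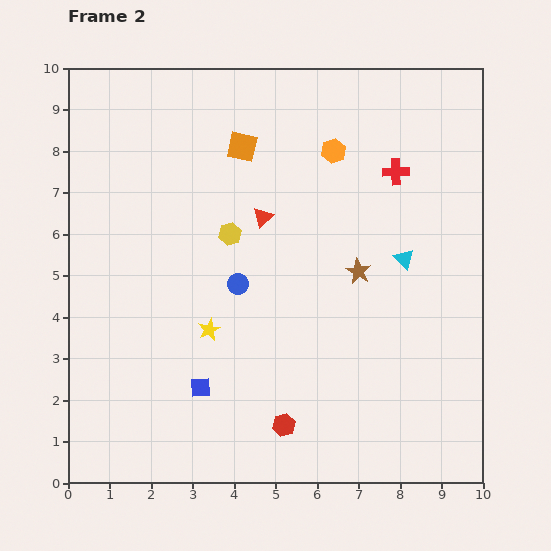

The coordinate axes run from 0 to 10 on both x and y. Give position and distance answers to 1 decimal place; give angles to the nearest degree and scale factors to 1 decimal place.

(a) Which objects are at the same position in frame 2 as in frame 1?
the brown star, the red triangle, the red cross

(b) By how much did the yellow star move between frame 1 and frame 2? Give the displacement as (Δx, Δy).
(0.9, 1.3)

The yellow star was at (2.5, 2.4) in frame 1 and (3.4, 3.7) in frame 2.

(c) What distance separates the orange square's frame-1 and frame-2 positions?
0.6

The orange square moved from (4.2, 7.5) to (4.2, 8.1), a distance of √(0.0² + 0.6²) ≈ 0.6.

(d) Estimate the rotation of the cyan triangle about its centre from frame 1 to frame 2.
21° counter-clockwise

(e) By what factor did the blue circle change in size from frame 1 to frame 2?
0.7×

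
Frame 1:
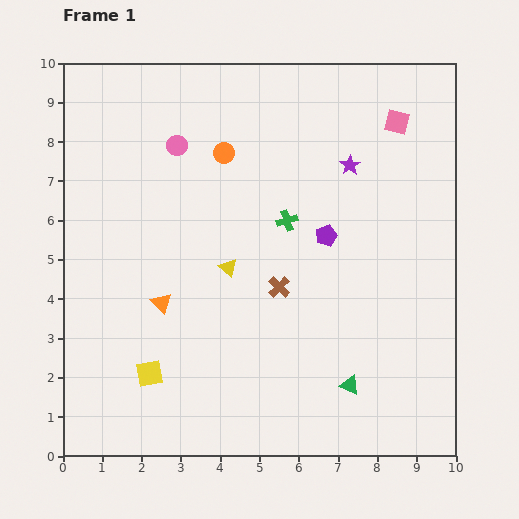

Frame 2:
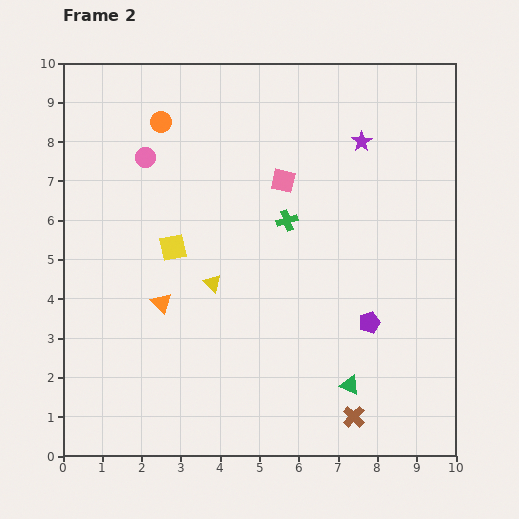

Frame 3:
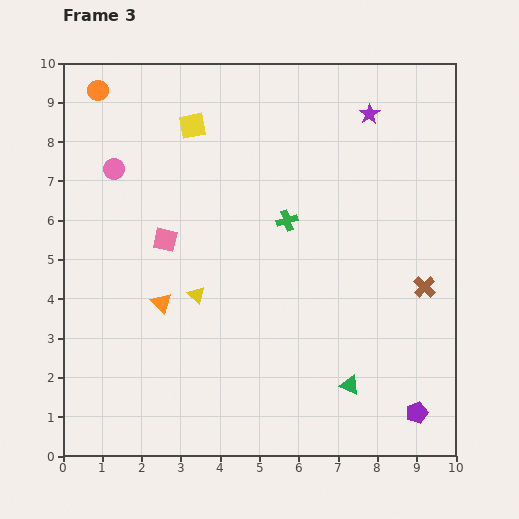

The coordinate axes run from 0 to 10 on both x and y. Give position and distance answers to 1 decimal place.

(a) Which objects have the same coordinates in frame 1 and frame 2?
the green triangle, the green cross, the orange triangle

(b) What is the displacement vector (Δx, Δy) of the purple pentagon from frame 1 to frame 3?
(2.3, -4.5)

The purple pentagon was at (6.7, 5.6) in frame 1 and (9.0, 1.1) in frame 3.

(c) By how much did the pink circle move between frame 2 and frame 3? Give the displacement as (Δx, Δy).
(-0.8, -0.3)

The pink circle was at (2.1, 7.6) in frame 2 and (1.3, 7.3) in frame 3.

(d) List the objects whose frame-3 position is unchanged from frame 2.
the green triangle, the green cross, the orange triangle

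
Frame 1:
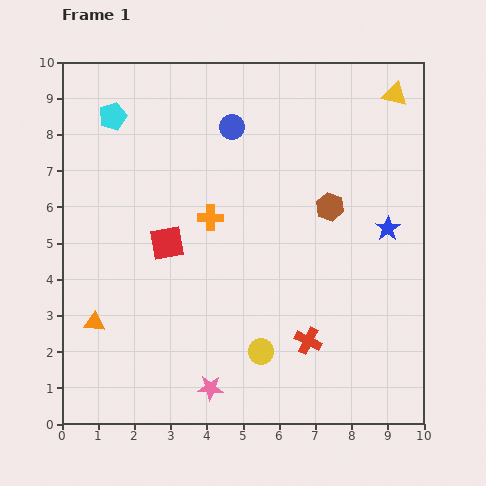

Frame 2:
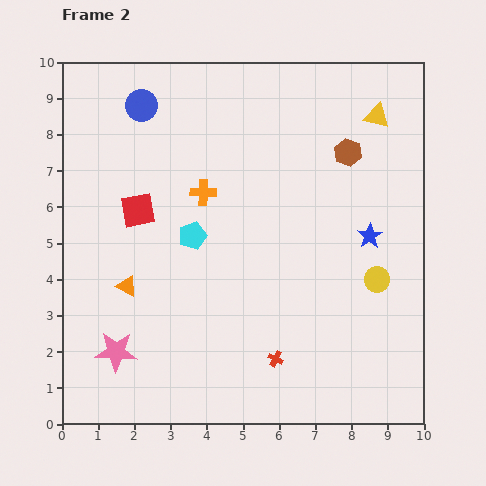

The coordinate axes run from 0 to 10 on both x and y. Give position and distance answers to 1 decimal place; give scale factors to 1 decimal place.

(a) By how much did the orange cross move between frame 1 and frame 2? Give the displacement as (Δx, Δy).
(-0.2, 0.7)

The orange cross was at (4.1, 5.7) in frame 1 and (3.9, 6.4) in frame 2.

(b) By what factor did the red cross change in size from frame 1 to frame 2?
0.6×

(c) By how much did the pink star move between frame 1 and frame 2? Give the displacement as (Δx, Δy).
(-2.6, 1.0)

The pink star was at (4.1, 1.0) in frame 1 and (1.5, 2.0) in frame 2.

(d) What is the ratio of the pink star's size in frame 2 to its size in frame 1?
1.6×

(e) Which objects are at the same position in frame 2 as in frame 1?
none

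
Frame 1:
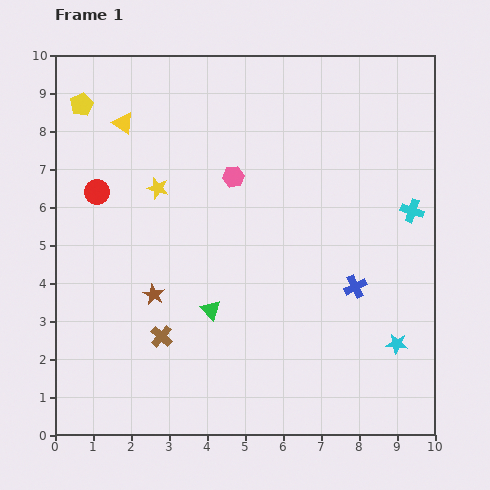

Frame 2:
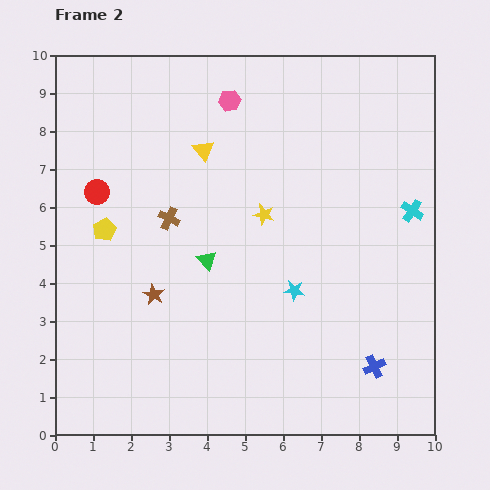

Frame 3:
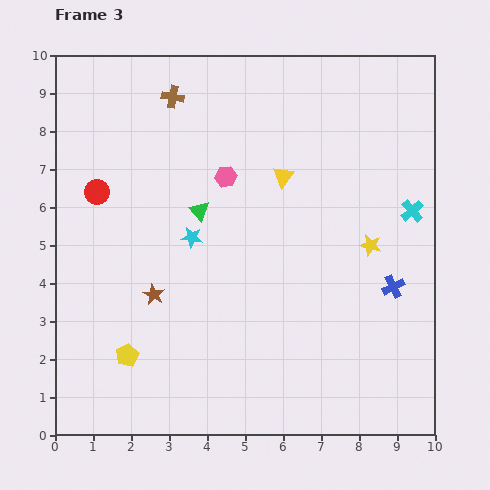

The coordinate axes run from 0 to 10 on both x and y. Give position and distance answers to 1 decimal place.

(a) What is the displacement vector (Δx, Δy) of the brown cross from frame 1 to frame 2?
(0.2, 3.1)

The brown cross was at (2.8, 2.6) in frame 1 and (3.0, 5.7) in frame 2.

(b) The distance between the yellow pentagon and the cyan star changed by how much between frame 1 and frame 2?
-5.2

Distance in frame 1: 10.4. Distance in frame 2: 5.2.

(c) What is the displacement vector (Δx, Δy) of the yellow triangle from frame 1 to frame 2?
(2.1, -0.7)

The yellow triangle was at (1.8, 8.2) in frame 1 and (3.9, 7.5) in frame 2.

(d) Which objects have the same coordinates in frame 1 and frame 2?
the red circle, the brown star, the cyan cross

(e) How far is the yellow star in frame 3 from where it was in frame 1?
5.8

The yellow star moved from (2.7, 6.5) to (8.3, 5.0), a distance of √(5.6² + 1.5²) ≈ 5.8.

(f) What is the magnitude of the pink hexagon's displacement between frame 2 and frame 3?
2.0

The pink hexagon moved from (4.6, 8.8) to (4.5, 6.8), a distance of √(0.1² + 2.0²) ≈ 2.0.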